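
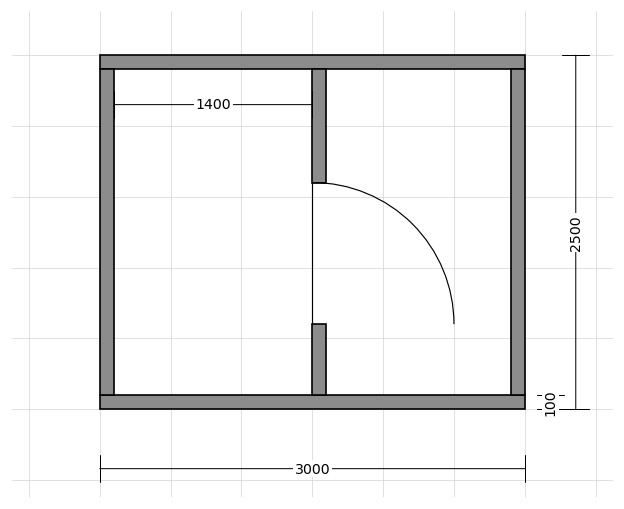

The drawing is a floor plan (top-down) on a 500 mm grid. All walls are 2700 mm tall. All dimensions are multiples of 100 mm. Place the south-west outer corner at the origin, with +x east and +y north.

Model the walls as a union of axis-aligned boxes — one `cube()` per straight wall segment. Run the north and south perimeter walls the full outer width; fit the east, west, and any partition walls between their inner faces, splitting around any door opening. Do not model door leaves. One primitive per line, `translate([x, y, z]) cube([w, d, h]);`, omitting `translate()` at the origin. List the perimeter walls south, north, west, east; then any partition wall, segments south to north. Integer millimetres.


cube([3000, 100, 2700]);
translate([0, 2400, 0]) cube([3000, 100, 2700]);
translate([0, 100, 0]) cube([100, 2300, 2700]);
translate([2900, 100, 0]) cube([100, 2300, 2700]);
translate([1500, 100, 0]) cube([100, 500, 2700]);
translate([1500, 1600, 0]) cube([100, 800, 2700]);


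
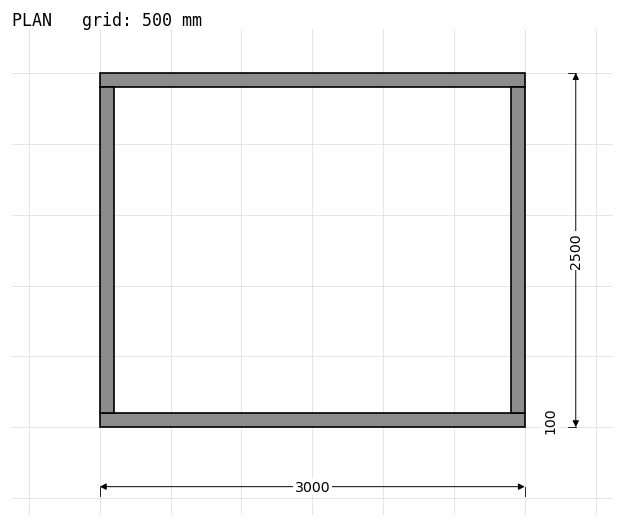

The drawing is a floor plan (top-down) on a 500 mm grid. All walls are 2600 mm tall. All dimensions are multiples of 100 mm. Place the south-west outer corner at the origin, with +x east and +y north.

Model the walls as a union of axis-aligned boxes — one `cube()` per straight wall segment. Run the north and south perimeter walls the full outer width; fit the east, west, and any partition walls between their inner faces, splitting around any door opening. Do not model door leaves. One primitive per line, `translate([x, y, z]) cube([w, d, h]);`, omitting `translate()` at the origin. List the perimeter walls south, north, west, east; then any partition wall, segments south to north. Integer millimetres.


cube([3000, 100, 2600]);
translate([0, 2400, 0]) cube([3000, 100, 2600]);
translate([0, 100, 0]) cube([100, 2300, 2600]);
translate([2900, 100, 0]) cube([100, 2300, 2600]);


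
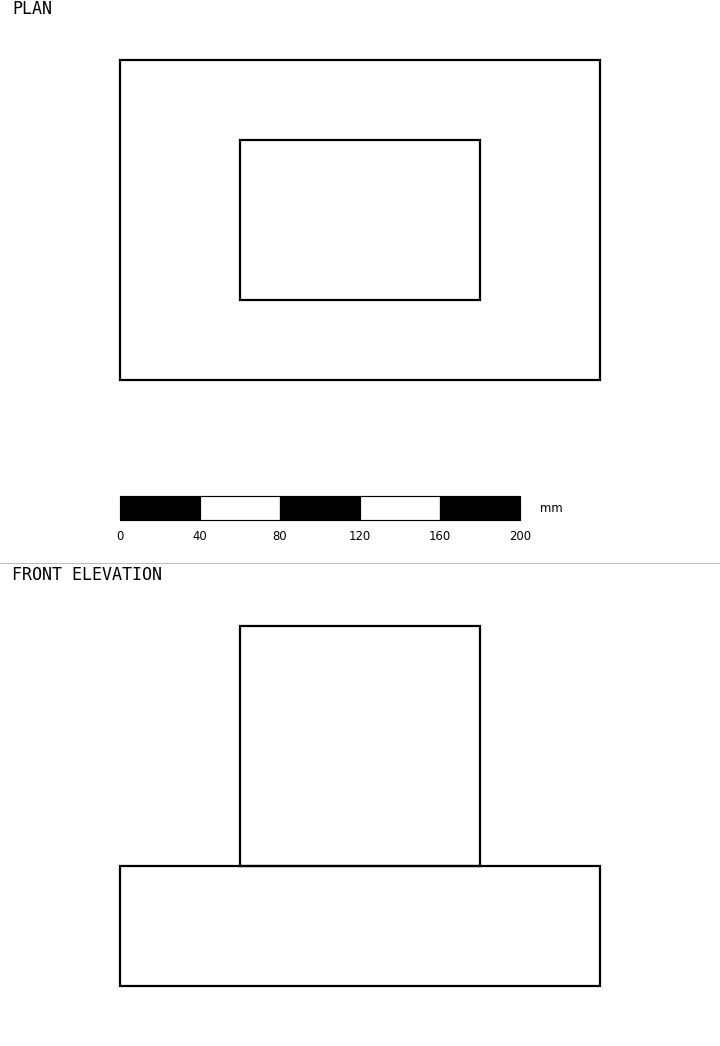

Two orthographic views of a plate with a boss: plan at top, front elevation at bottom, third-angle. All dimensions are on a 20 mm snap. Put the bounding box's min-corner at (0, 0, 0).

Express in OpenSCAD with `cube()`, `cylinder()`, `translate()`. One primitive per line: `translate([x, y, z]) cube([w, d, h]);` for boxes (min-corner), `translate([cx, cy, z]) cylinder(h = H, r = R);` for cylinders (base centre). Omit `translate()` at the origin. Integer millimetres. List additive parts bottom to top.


cube([240, 160, 60]);
translate([60, 40, 60]) cube([120, 80, 120]);


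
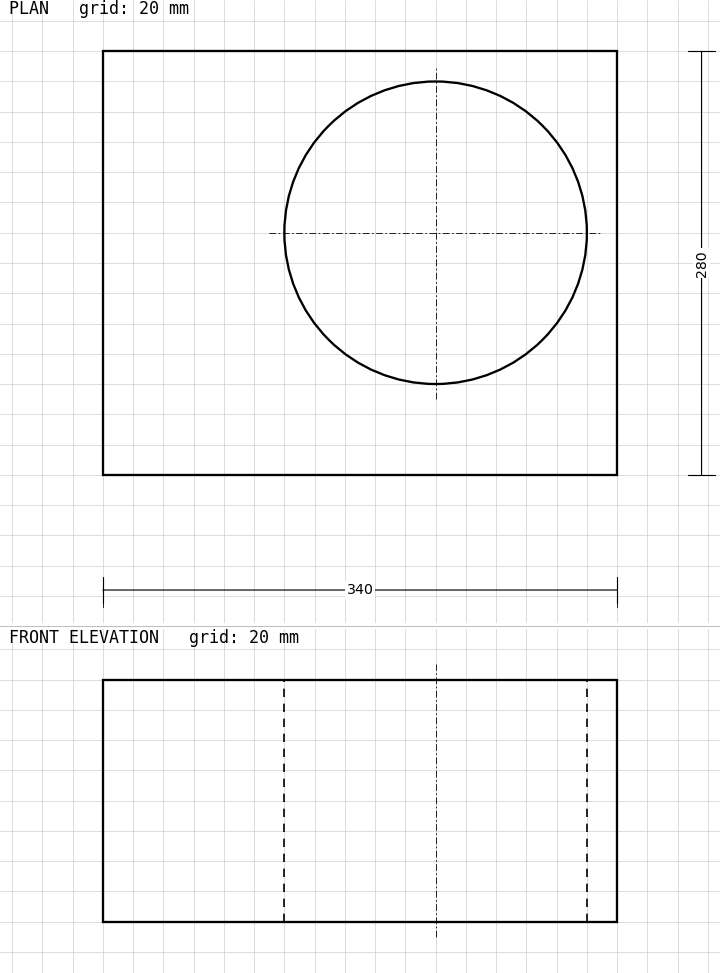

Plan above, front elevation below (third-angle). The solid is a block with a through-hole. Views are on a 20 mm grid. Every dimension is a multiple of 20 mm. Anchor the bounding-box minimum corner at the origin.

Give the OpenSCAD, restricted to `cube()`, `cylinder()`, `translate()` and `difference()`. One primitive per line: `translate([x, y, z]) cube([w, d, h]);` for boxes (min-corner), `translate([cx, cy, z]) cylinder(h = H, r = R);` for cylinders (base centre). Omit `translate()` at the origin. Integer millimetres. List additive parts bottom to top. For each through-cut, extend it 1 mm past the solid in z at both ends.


difference() {
  cube([340, 280, 160]);
  translate([220, 160, -1]) cylinder(h = 162, r = 100);
}


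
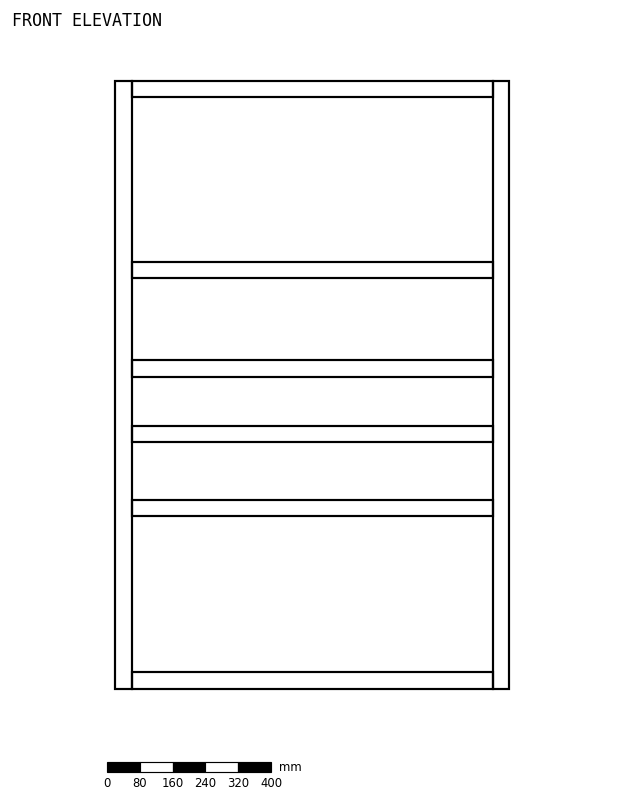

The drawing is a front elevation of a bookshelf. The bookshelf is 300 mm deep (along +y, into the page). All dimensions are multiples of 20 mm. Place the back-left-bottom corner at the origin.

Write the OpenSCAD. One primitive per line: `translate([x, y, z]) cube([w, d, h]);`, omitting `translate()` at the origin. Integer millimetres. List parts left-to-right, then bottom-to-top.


cube([40, 300, 1480]);
translate([40, 0, 0]) cube([880, 300, 40]);
translate([40, 0, 420]) cube([880, 300, 40]);
translate([40, 0, 600]) cube([880, 300, 40]);
translate([40, 0, 760]) cube([880, 300, 40]);
translate([40, 0, 1000]) cube([880, 300, 40]);
translate([40, 0, 1440]) cube([880, 300, 40]);
translate([920, 0, 0]) cube([40, 300, 1480]);


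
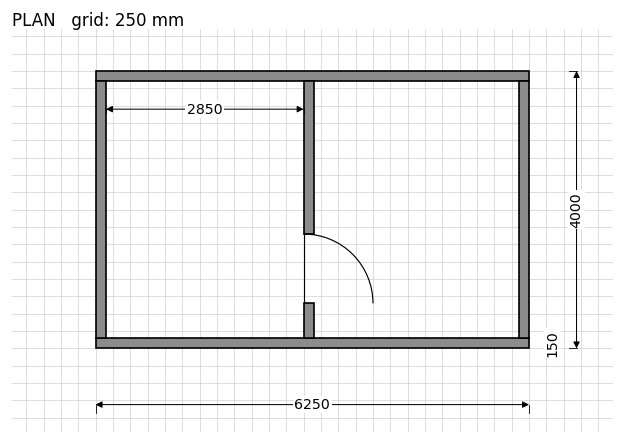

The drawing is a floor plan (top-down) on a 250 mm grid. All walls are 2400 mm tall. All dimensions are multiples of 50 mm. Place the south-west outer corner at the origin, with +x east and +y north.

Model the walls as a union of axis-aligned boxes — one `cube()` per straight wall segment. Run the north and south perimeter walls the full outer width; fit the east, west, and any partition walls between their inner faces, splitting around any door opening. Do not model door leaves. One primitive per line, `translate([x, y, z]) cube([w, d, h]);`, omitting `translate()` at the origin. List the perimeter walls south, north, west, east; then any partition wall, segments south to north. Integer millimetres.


cube([6250, 150, 2400]);
translate([0, 3850, 0]) cube([6250, 150, 2400]);
translate([0, 150, 0]) cube([150, 3700, 2400]);
translate([6100, 150, 0]) cube([150, 3700, 2400]);
translate([3000, 150, 0]) cube([150, 500, 2400]);
translate([3000, 1650, 0]) cube([150, 2200, 2400]);


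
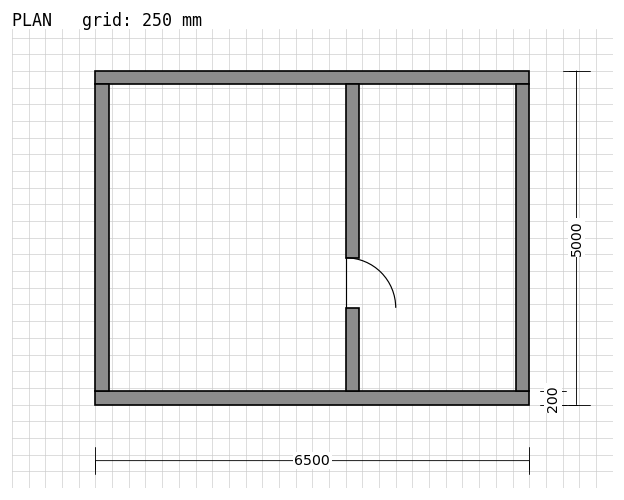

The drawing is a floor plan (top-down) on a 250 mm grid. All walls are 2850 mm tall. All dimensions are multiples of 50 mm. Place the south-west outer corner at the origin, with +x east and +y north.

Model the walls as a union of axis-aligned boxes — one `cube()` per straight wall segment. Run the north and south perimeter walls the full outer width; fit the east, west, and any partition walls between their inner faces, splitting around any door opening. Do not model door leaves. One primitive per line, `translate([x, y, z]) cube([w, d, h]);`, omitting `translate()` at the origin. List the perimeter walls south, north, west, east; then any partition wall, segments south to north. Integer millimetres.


cube([6500, 200, 2850]);
translate([0, 4800, 0]) cube([6500, 200, 2850]);
translate([0, 200, 0]) cube([200, 4600, 2850]);
translate([6300, 200, 0]) cube([200, 4600, 2850]);
translate([3750, 200, 0]) cube([200, 1250, 2850]);
translate([3750, 2200, 0]) cube([200, 2600, 2850]);


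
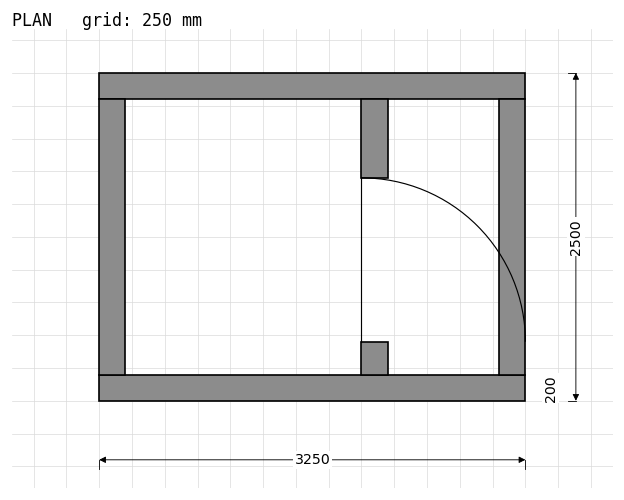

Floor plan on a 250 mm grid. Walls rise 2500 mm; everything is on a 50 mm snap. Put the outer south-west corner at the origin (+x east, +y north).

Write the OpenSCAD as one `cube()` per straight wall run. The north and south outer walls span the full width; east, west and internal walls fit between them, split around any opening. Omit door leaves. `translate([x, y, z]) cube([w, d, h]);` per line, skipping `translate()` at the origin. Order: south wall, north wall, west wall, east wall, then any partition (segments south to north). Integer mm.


cube([3250, 200, 2500]);
translate([0, 2300, 0]) cube([3250, 200, 2500]);
translate([0, 200, 0]) cube([200, 2100, 2500]);
translate([3050, 200, 0]) cube([200, 2100, 2500]);
translate([2000, 200, 0]) cube([200, 250, 2500]);
translate([2000, 1700, 0]) cube([200, 600, 2500]);


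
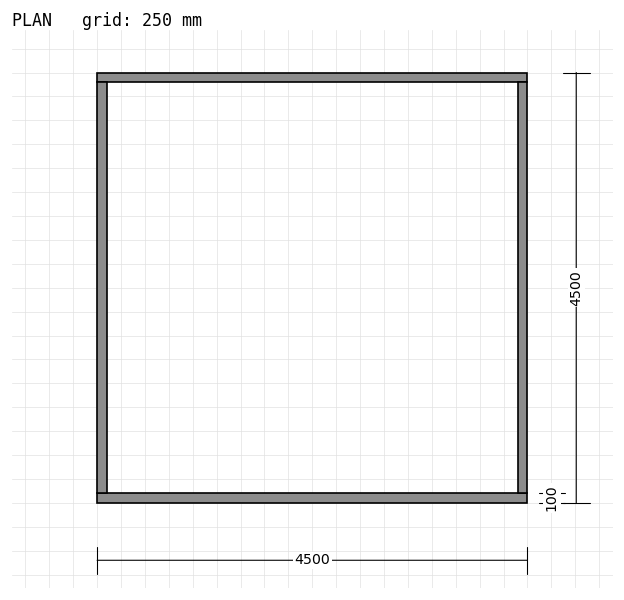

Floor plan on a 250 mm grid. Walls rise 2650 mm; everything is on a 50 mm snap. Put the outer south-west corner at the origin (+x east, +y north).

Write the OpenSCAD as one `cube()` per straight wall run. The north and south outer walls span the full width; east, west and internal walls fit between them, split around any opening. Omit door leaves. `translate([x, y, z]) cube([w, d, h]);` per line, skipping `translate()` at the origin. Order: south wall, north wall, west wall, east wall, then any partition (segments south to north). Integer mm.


cube([4500, 100, 2650]);
translate([0, 4400, 0]) cube([4500, 100, 2650]);
translate([0, 100, 0]) cube([100, 4300, 2650]);
translate([4400, 100, 0]) cube([100, 4300, 2650]);


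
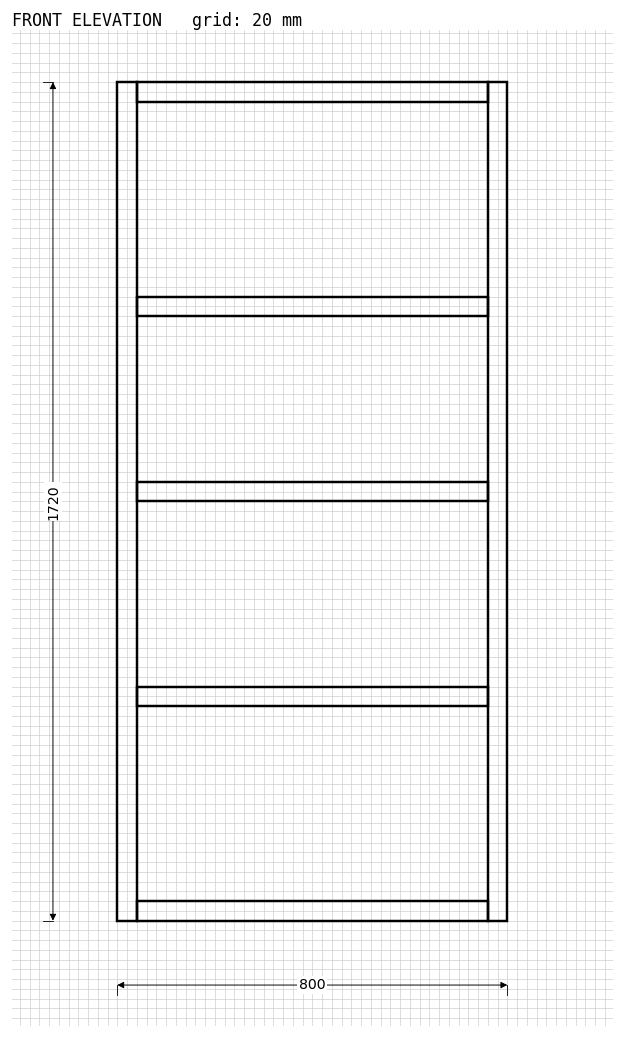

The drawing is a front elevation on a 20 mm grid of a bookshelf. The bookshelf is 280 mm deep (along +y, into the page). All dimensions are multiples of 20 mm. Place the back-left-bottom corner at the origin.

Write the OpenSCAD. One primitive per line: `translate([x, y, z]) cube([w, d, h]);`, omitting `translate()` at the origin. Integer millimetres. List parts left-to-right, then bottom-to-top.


cube([40, 280, 1720]);
translate([40, 0, 0]) cube([720, 280, 40]);
translate([40, 0, 440]) cube([720, 280, 40]);
translate([40, 0, 860]) cube([720, 280, 40]);
translate([40, 0, 1240]) cube([720, 280, 40]);
translate([40, 0, 1680]) cube([720, 280, 40]);
translate([760, 0, 0]) cube([40, 280, 1720]);


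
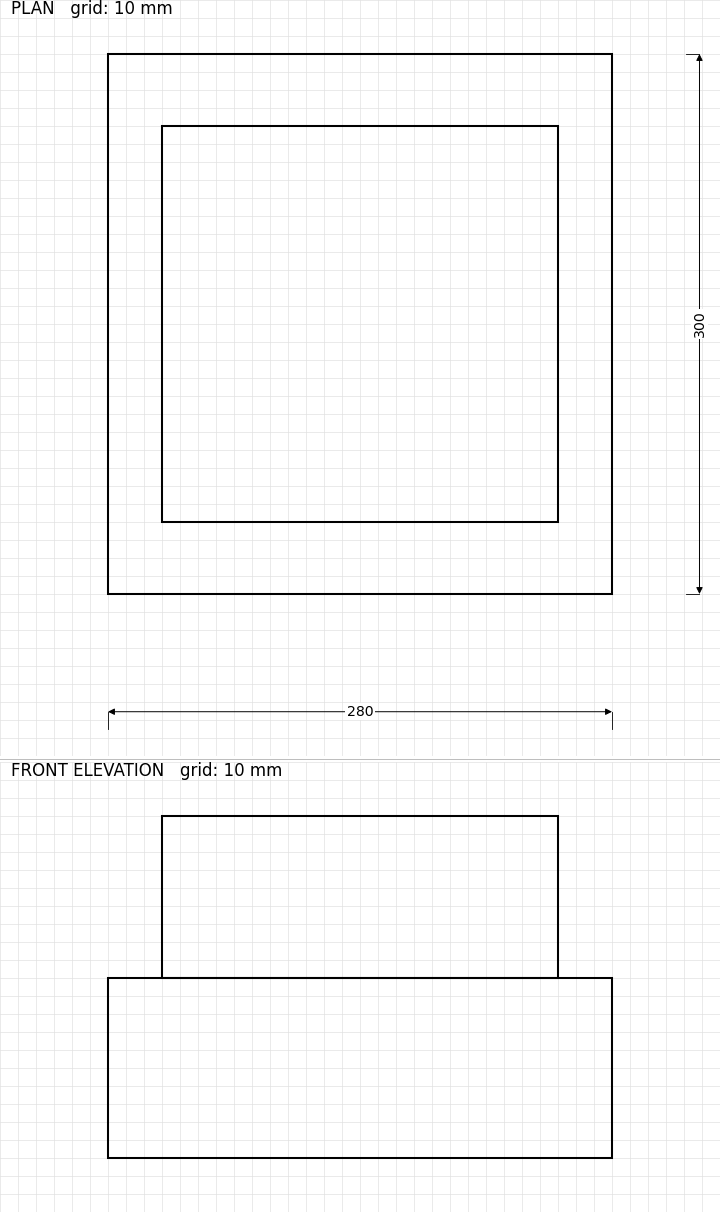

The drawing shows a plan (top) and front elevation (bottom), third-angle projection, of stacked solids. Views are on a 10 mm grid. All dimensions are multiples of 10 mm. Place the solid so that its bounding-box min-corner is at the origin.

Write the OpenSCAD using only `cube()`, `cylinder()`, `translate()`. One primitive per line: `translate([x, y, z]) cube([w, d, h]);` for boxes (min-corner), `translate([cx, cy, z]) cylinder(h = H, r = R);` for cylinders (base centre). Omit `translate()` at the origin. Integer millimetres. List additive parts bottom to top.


cube([280, 300, 100]);
translate([30, 40, 100]) cube([220, 220, 90]);


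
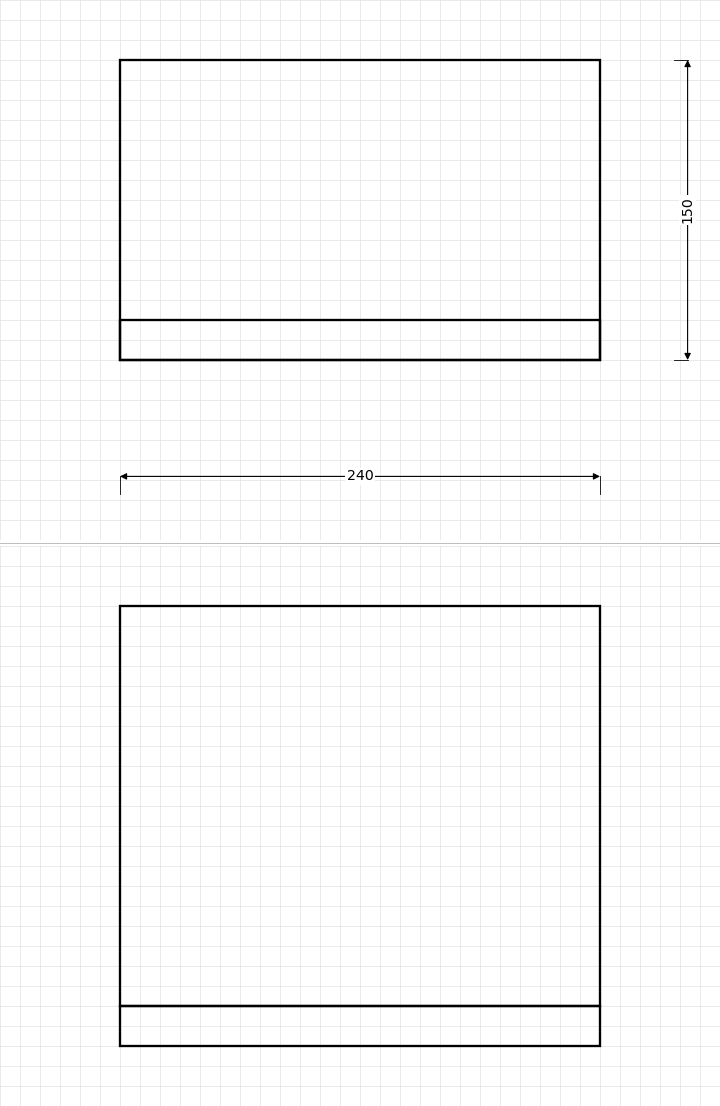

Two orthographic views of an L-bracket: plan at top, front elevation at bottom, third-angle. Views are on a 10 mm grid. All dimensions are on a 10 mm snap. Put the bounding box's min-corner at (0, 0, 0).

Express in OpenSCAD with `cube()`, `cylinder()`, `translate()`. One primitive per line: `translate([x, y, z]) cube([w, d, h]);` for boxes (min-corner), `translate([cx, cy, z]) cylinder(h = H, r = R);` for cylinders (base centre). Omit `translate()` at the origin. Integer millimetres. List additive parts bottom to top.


cube([240, 150, 20]);
translate([0, 0, 20]) cube([240, 20, 200]);


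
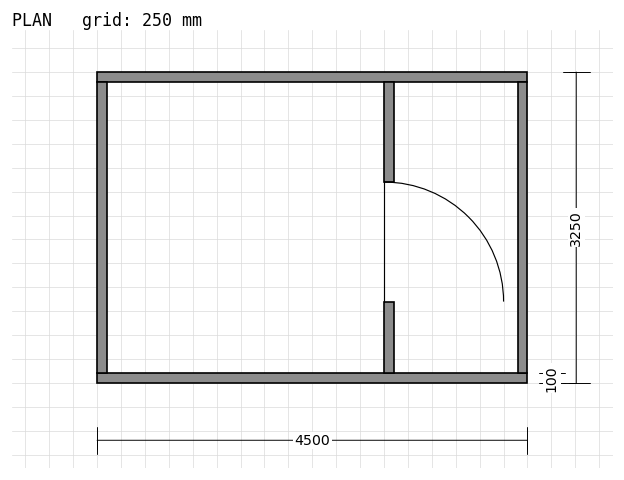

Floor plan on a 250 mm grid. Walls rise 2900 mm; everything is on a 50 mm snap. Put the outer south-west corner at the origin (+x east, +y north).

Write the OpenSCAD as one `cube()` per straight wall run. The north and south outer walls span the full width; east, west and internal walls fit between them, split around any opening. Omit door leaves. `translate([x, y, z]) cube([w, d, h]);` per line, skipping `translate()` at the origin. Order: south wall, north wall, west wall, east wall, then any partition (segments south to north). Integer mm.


cube([4500, 100, 2900]);
translate([0, 3150, 0]) cube([4500, 100, 2900]);
translate([0, 100, 0]) cube([100, 3050, 2900]);
translate([4400, 100, 0]) cube([100, 3050, 2900]);
translate([3000, 100, 0]) cube([100, 750, 2900]);
translate([3000, 2100, 0]) cube([100, 1050, 2900]);


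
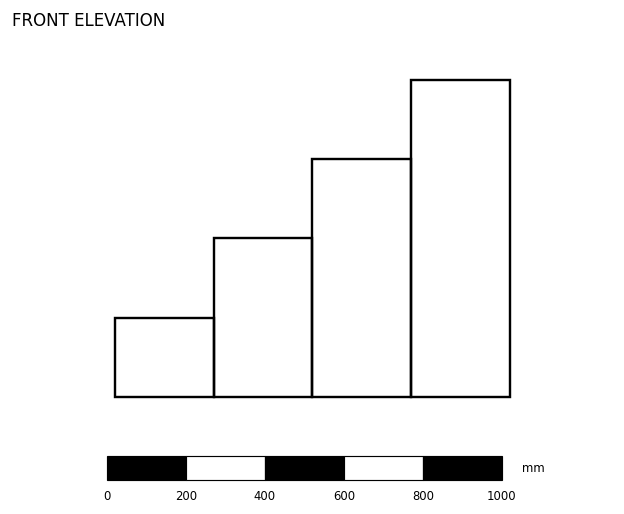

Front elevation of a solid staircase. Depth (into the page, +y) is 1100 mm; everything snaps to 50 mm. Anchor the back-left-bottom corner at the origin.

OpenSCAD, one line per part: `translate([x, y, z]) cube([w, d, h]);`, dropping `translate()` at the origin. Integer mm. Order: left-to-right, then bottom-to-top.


cube([250, 1100, 200]);
translate([250, 0, 0]) cube([250, 1100, 400]);
translate([500, 0, 0]) cube([250, 1100, 600]);
translate([750, 0, 0]) cube([250, 1100, 800]);


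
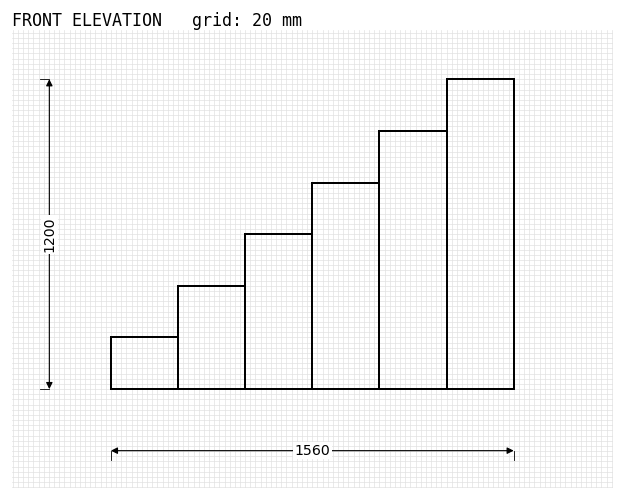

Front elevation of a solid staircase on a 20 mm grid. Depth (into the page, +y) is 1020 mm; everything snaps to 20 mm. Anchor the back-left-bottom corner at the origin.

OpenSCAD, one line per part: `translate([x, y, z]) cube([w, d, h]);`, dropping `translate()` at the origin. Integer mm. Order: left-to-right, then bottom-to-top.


cube([260, 1020, 200]);
translate([260, 0, 0]) cube([260, 1020, 400]);
translate([520, 0, 0]) cube([260, 1020, 600]);
translate([780, 0, 0]) cube([260, 1020, 800]);
translate([1040, 0, 0]) cube([260, 1020, 1000]);
translate([1300, 0, 0]) cube([260, 1020, 1200]);


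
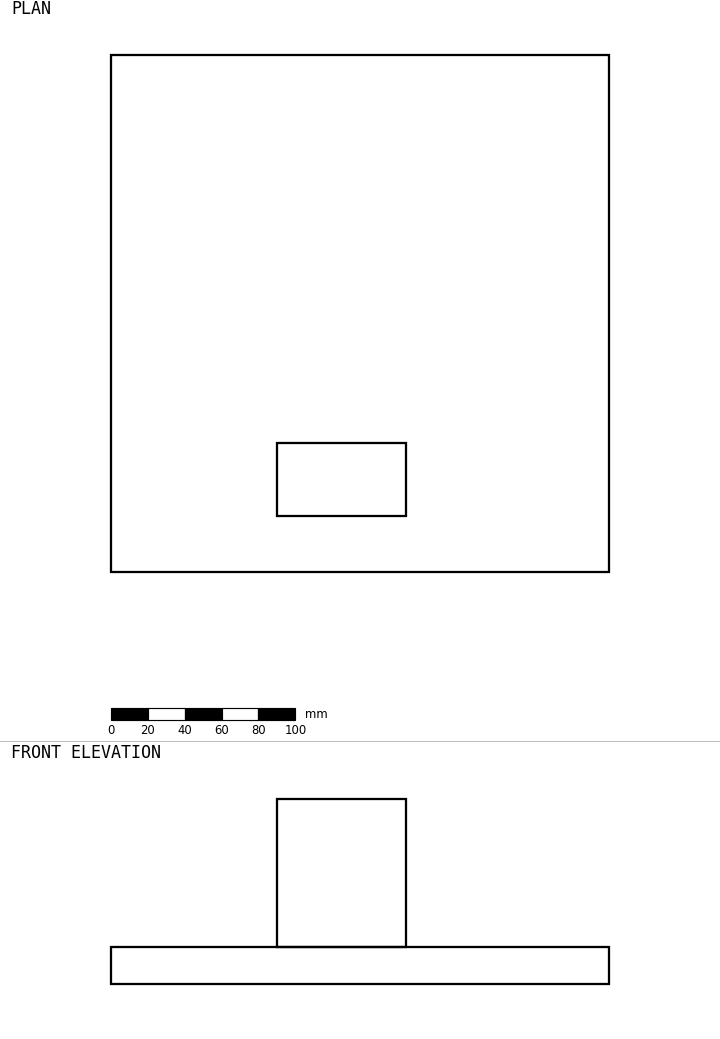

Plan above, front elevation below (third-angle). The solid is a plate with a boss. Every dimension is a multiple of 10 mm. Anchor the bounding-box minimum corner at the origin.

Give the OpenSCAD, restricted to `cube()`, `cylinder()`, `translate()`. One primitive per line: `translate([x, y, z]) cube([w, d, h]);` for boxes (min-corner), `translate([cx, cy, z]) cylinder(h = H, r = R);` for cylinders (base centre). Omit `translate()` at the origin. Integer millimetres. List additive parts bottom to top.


cube([270, 280, 20]);
translate([90, 30, 20]) cube([70, 40, 80]);


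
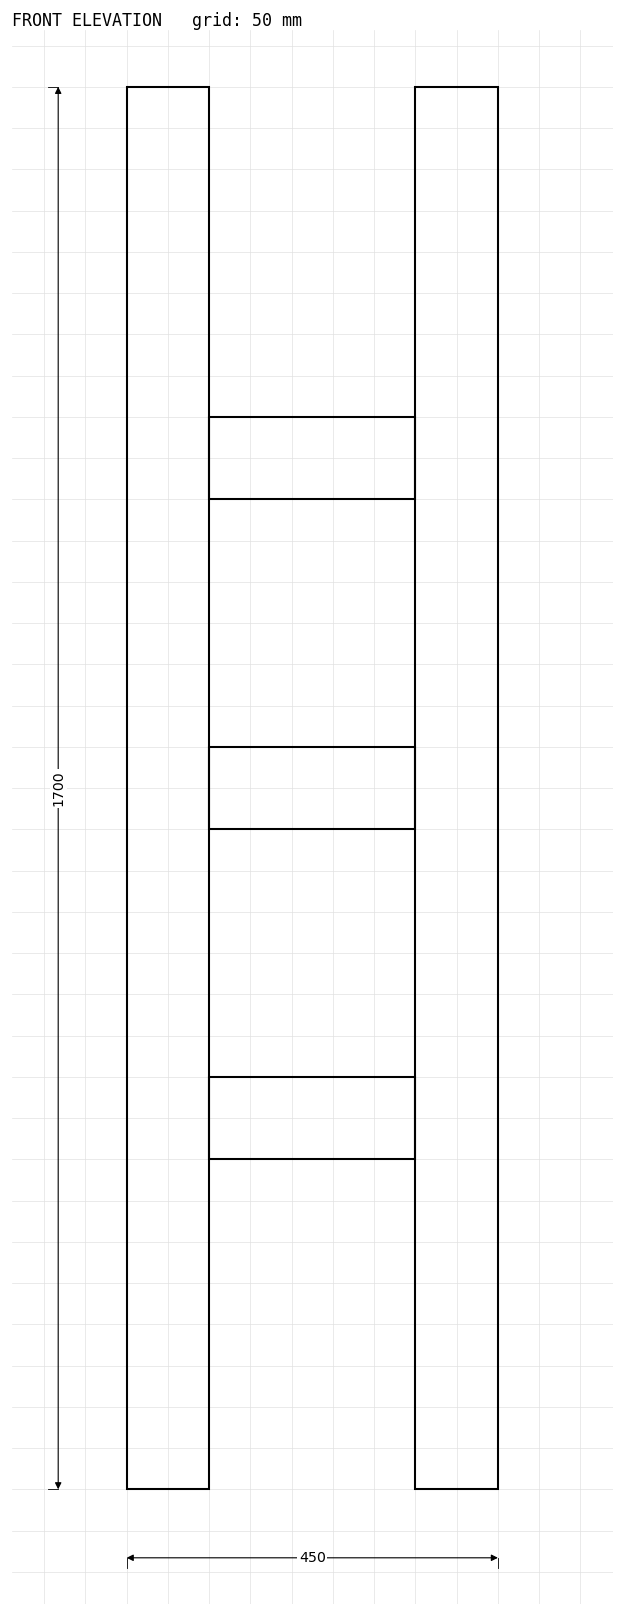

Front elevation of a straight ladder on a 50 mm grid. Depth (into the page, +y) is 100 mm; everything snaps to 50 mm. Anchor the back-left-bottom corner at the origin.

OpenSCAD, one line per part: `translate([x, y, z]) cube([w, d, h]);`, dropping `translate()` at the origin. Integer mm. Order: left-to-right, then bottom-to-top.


cube([100, 100, 1700]);
translate([100, 0, 400]) cube([250, 100, 100]);
translate([100, 0, 800]) cube([250, 100, 100]);
translate([100, 0, 1200]) cube([250, 100, 100]);
translate([350, 0, 0]) cube([100, 100, 1700]);


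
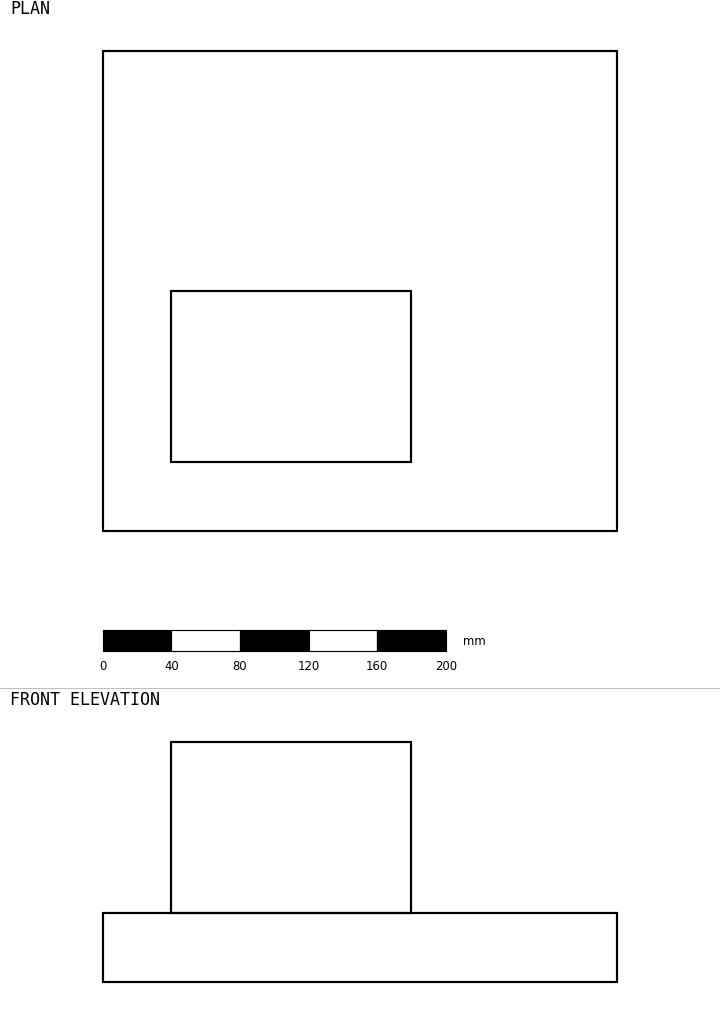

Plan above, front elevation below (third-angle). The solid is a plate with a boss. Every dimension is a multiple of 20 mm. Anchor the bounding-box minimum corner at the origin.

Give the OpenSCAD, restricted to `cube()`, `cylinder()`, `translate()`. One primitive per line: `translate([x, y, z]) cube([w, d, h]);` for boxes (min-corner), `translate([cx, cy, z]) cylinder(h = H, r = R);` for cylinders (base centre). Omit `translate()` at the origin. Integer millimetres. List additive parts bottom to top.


cube([300, 280, 40]);
translate([40, 40, 40]) cube([140, 100, 100]);


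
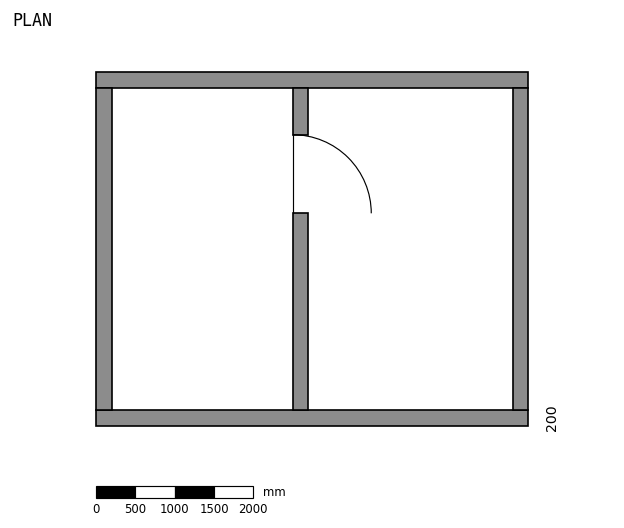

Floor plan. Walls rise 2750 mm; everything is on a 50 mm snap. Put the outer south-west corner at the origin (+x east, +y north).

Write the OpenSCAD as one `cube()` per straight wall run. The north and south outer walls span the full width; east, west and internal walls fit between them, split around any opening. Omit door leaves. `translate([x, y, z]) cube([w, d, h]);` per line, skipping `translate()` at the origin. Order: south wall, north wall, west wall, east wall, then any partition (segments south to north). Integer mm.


cube([5500, 200, 2750]);
translate([0, 4300, 0]) cube([5500, 200, 2750]);
translate([0, 200, 0]) cube([200, 4100, 2750]);
translate([5300, 200, 0]) cube([200, 4100, 2750]);
translate([2500, 200, 0]) cube([200, 2500, 2750]);
translate([2500, 3700, 0]) cube([200, 600, 2750]);


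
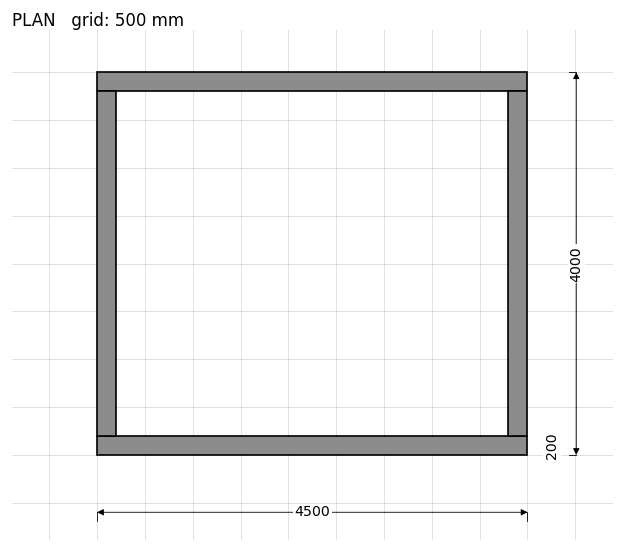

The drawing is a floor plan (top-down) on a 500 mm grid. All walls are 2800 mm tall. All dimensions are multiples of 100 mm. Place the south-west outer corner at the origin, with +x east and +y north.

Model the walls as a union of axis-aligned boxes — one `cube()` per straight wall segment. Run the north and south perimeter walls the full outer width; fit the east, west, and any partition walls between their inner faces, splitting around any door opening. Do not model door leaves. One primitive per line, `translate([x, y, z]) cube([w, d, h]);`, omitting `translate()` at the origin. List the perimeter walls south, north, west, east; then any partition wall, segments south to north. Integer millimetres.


cube([4500, 200, 2800]);
translate([0, 3800, 0]) cube([4500, 200, 2800]);
translate([0, 200, 0]) cube([200, 3600, 2800]);
translate([4300, 200, 0]) cube([200, 3600, 2800]);


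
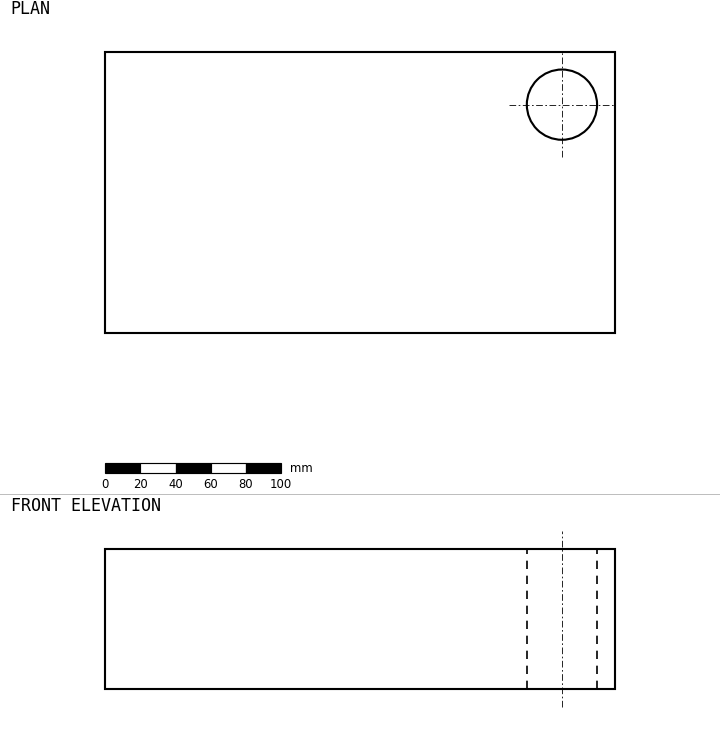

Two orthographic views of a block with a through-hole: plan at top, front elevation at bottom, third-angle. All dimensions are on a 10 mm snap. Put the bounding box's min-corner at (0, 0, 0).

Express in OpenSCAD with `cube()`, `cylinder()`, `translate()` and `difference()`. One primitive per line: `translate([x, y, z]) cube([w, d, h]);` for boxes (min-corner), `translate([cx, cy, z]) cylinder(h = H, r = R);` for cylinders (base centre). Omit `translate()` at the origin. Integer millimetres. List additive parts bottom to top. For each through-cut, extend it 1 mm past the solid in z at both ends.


difference() {
  cube([290, 160, 80]);
  translate([260, 130, -1]) cylinder(h = 82, r = 20);
}


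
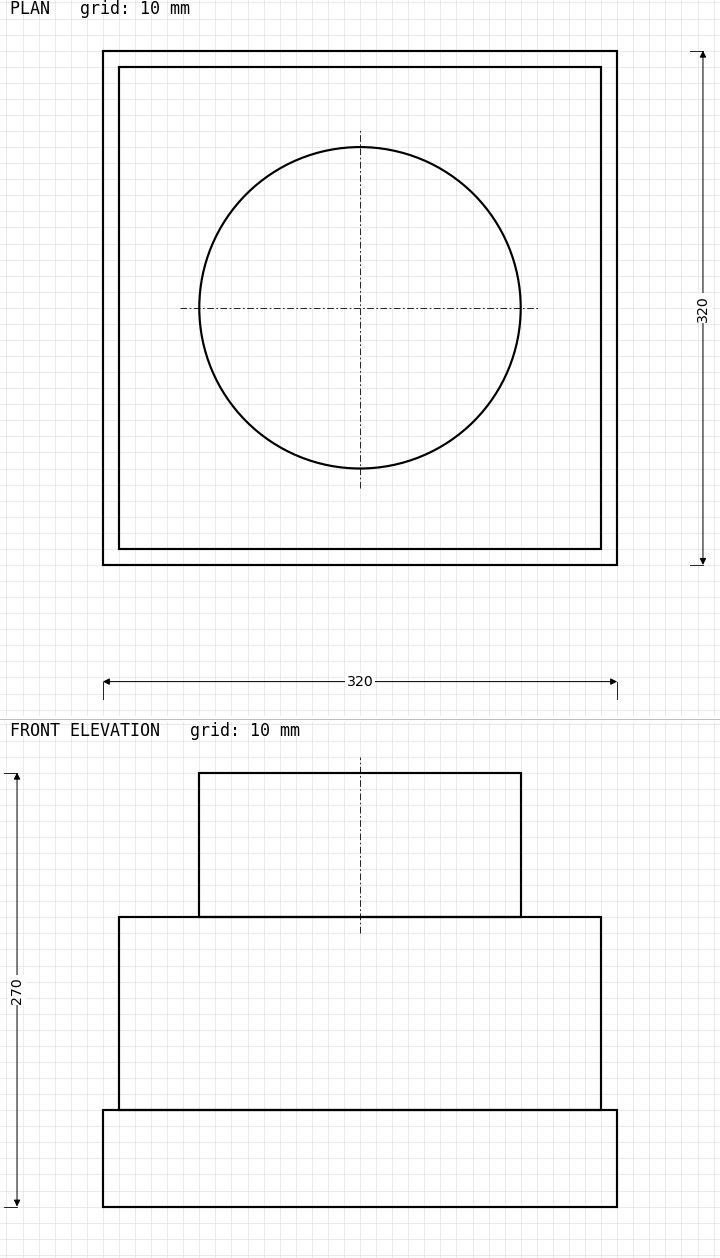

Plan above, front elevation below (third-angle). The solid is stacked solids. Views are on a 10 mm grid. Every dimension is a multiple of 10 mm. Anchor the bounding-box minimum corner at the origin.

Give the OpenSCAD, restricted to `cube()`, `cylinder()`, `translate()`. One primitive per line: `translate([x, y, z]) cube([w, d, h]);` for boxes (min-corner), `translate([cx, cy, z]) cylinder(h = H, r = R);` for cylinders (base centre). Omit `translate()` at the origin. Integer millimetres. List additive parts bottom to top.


cube([320, 320, 60]);
translate([10, 10, 60]) cube([300, 300, 120]);
translate([160, 160, 180]) cylinder(h = 90, r = 100);


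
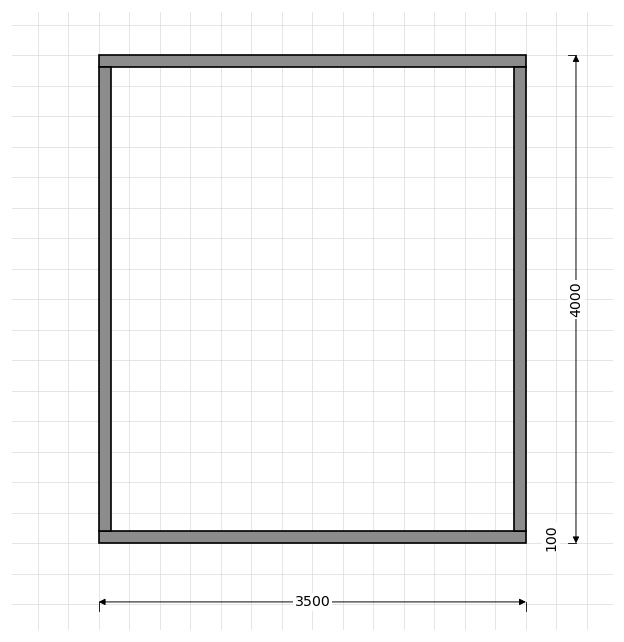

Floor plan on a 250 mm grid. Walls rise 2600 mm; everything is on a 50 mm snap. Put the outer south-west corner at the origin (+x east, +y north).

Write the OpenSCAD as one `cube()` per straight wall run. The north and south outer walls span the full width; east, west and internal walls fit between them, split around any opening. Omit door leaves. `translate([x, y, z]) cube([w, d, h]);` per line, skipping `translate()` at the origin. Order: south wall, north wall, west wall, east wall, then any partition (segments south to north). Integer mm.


cube([3500, 100, 2600]);
translate([0, 3900, 0]) cube([3500, 100, 2600]);
translate([0, 100, 0]) cube([100, 3800, 2600]);
translate([3400, 100, 0]) cube([100, 3800, 2600]);


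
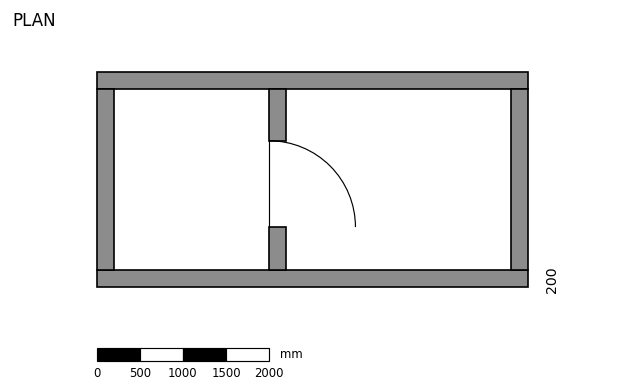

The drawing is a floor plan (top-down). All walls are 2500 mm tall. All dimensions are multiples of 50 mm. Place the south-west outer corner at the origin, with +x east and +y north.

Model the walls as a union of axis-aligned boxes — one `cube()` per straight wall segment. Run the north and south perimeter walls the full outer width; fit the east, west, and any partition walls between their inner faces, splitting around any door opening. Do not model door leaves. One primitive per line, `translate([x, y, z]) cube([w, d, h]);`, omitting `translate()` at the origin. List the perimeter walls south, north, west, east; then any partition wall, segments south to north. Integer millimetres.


cube([5000, 200, 2500]);
translate([0, 2300, 0]) cube([5000, 200, 2500]);
translate([0, 200, 0]) cube([200, 2100, 2500]);
translate([4800, 200, 0]) cube([200, 2100, 2500]);
translate([2000, 200, 0]) cube([200, 500, 2500]);
translate([2000, 1700, 0]) cube([200, 600, 2500]);


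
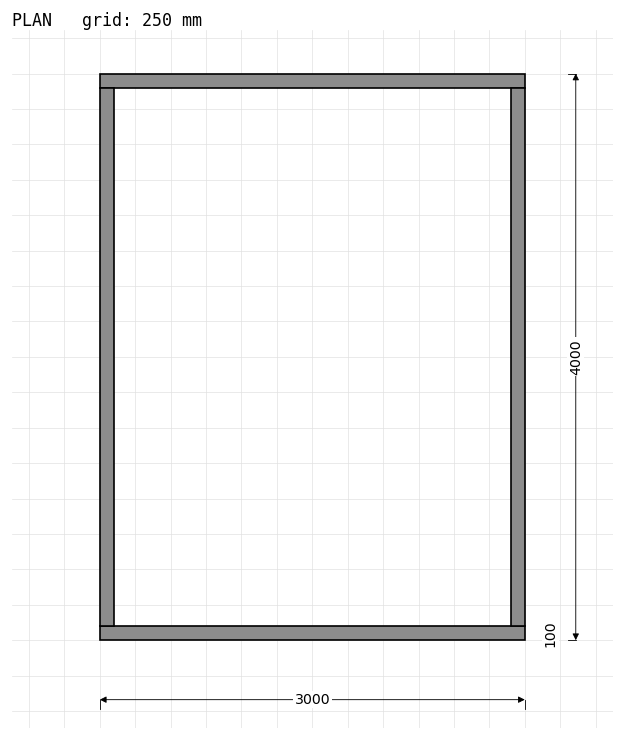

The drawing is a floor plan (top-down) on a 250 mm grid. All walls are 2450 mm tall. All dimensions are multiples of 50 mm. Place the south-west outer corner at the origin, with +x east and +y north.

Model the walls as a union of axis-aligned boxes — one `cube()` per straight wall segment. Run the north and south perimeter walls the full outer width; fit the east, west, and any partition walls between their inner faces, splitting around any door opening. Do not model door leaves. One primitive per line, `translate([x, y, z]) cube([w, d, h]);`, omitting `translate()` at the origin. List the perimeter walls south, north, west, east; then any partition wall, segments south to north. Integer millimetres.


cube([3000, 100, 2450]);
translate([0, 3900, 0]) cube([3000, 100, 2450]);
translate([0, 100, 0]) cube([100, 3800, 2450]);
translate([2900, 100, 0]) cube([100, 3800, 2450]);


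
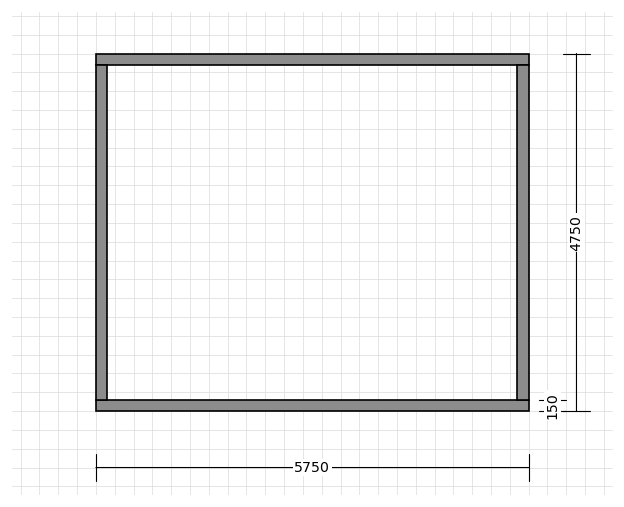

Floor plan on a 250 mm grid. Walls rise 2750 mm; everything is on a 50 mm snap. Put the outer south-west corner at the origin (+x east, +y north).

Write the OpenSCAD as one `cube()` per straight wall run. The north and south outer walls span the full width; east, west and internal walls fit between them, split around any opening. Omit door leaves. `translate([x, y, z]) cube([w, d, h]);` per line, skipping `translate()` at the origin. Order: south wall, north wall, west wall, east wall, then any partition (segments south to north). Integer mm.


cube([5750, 150, 2750]);
translate([0, 4600, 0]) cube([5750, 150, 2750]);
translate([0, 150, 0]) cube([150, 4450, 2750]);
translate([5600, 150, 0]) cube([150, 4450, 2750]);


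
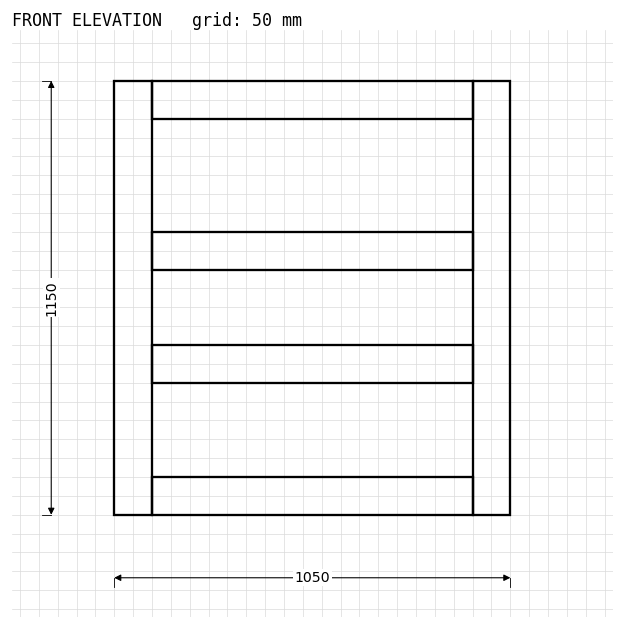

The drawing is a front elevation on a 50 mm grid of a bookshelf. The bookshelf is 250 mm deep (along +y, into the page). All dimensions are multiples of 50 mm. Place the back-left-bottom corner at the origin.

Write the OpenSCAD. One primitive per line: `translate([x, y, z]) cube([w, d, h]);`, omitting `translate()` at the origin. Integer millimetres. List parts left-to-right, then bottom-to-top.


cube([100, 250, 1150]);
translate([100, 0, 0]) cube([850, 250, 100]);
translate([100, 0, 350]) cube([850, 250, 100]);
translate([100, 0, 650]) cube([850, 250, 100]);
translate([100, 0, 1050]) cube([850, 250, 100]);
translate([950, 0, 0]) cube([100, 250, 1150]);


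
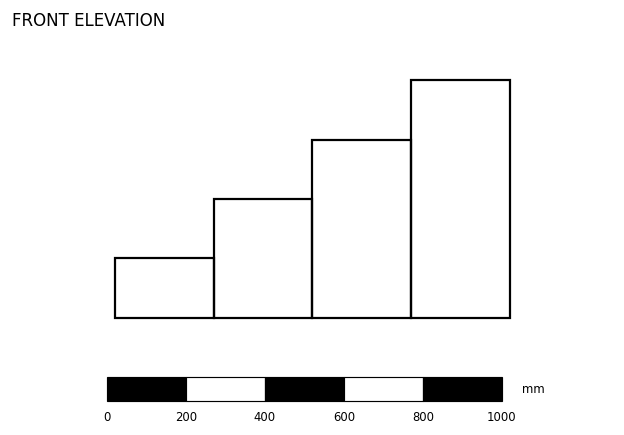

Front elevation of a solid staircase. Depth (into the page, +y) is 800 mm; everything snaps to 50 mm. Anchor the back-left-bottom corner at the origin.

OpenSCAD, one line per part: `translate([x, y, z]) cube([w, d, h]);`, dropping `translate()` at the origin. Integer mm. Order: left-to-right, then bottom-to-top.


cube([250, 800, 150]);
translate([250, 0, 0]) cube([250, 800, 300]);
translate([500, 0, 0]) cube([250, 800, 450]);
translate([750, 0, 0]) cube([250, 800, 600]);


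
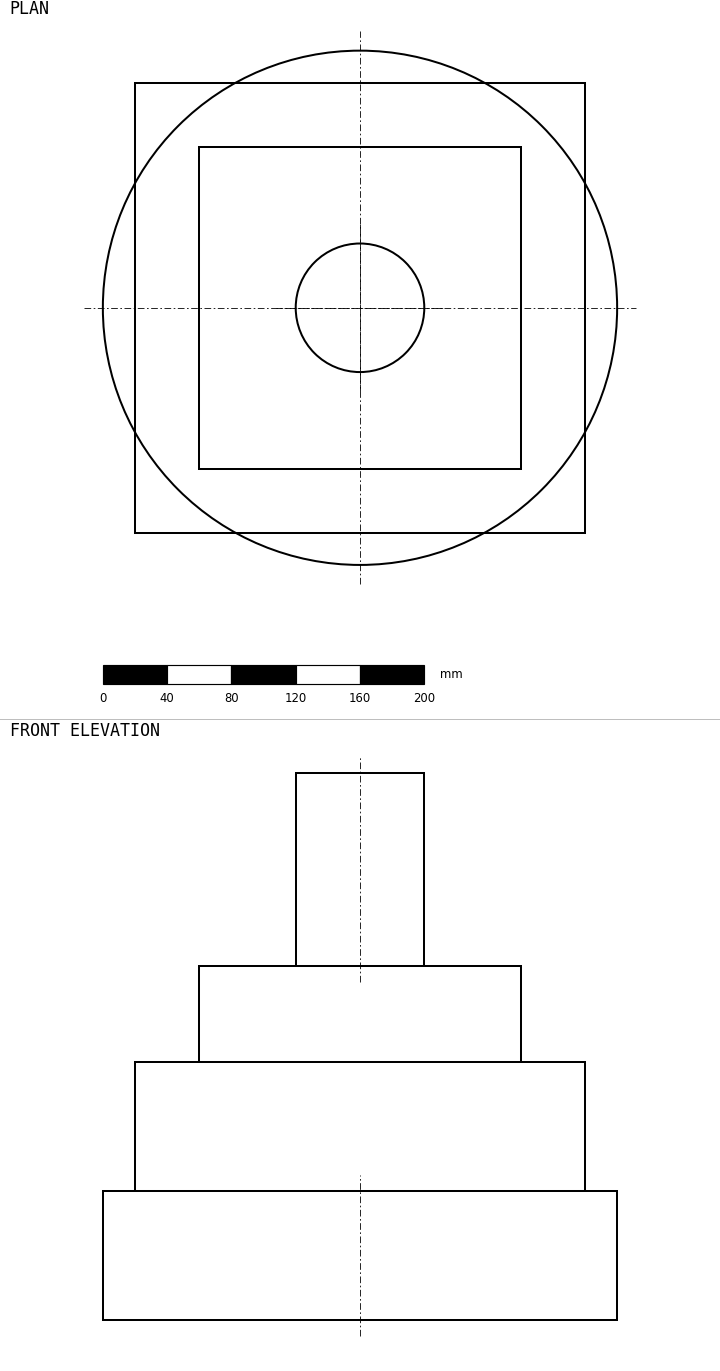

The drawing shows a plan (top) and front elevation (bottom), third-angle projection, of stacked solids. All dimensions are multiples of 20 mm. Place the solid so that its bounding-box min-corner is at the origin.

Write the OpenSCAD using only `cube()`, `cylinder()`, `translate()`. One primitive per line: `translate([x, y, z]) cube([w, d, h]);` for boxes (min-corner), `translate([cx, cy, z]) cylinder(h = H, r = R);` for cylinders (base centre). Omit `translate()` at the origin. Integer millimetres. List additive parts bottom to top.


translate([160, 160, 0]) cylinder(h = 80, r = 160);
translate([20, 20, 80]) cube([280, 280, 80]);
translate([60, 60, 160]) cube([200, 200, 60]);
translate([160, 160, 220]) cylinder(h = 120, r = 40);


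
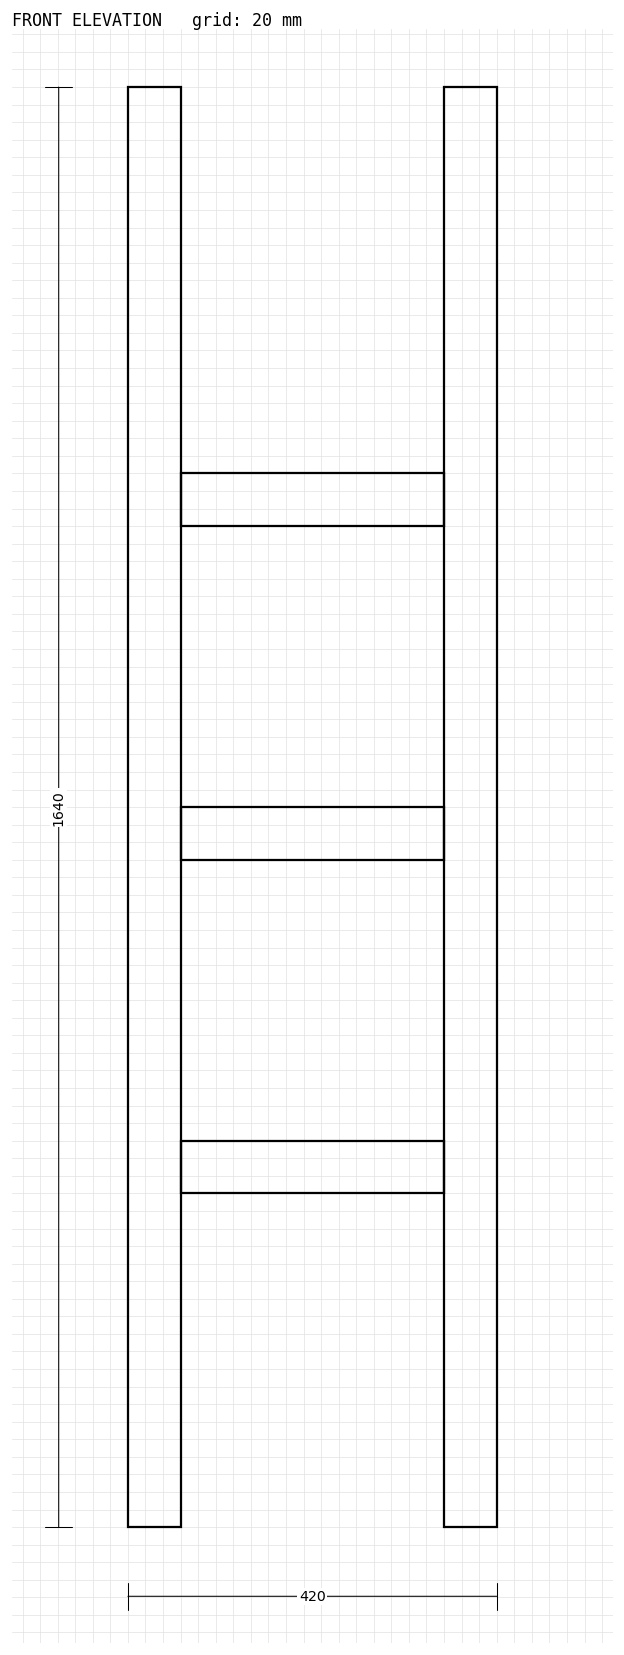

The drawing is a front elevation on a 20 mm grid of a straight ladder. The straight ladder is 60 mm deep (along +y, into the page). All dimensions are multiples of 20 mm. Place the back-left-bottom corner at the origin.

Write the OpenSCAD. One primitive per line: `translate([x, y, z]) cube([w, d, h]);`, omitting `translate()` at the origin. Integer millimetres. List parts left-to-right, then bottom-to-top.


cube([60, 60, 1640]);
translate([60, 0, 380]) cube([300, 60, 60]);
translate([60, 0, 760]) cube([300, 60, 60]);
translate([60, 0, 1140]) cube([300, 60, 60]);
translate([360, 0, 0]) cube([60, 60, 1640]);


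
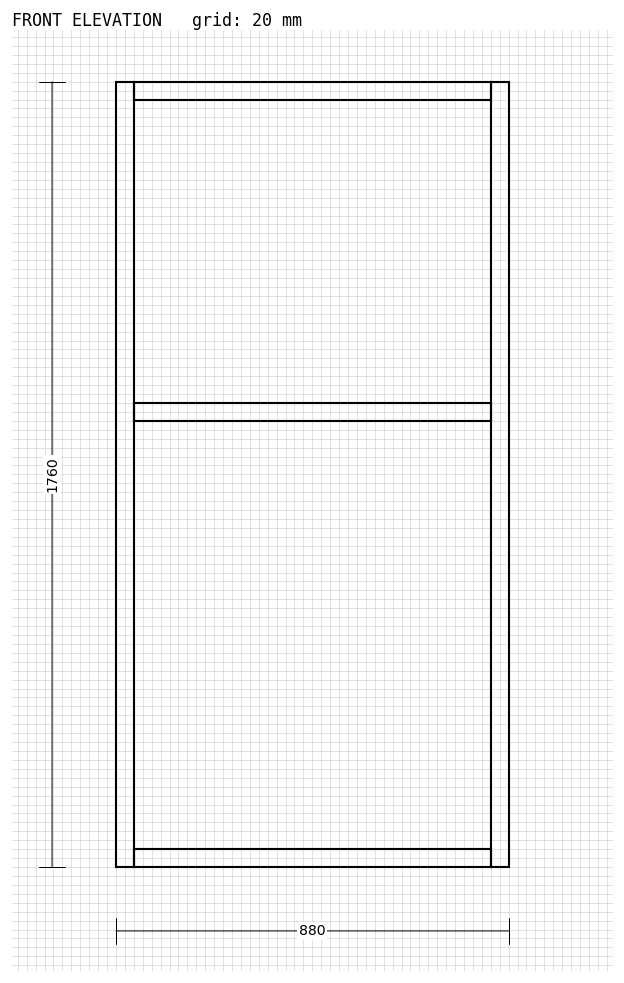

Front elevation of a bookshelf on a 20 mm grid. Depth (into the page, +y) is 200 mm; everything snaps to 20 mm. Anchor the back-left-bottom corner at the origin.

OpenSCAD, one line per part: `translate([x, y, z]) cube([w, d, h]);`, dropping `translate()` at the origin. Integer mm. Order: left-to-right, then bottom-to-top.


cube([40, 200, 1760]);
translate([40, 0, 0]) cube([800, 200, 40]);
translate([40, 0, 1000]) cube([800, 200, 40]);
translate([40, 0, 1720]) cube([800, 200, 40]);
translate([840, 0, 0]) cube([40, 200, 1760]);


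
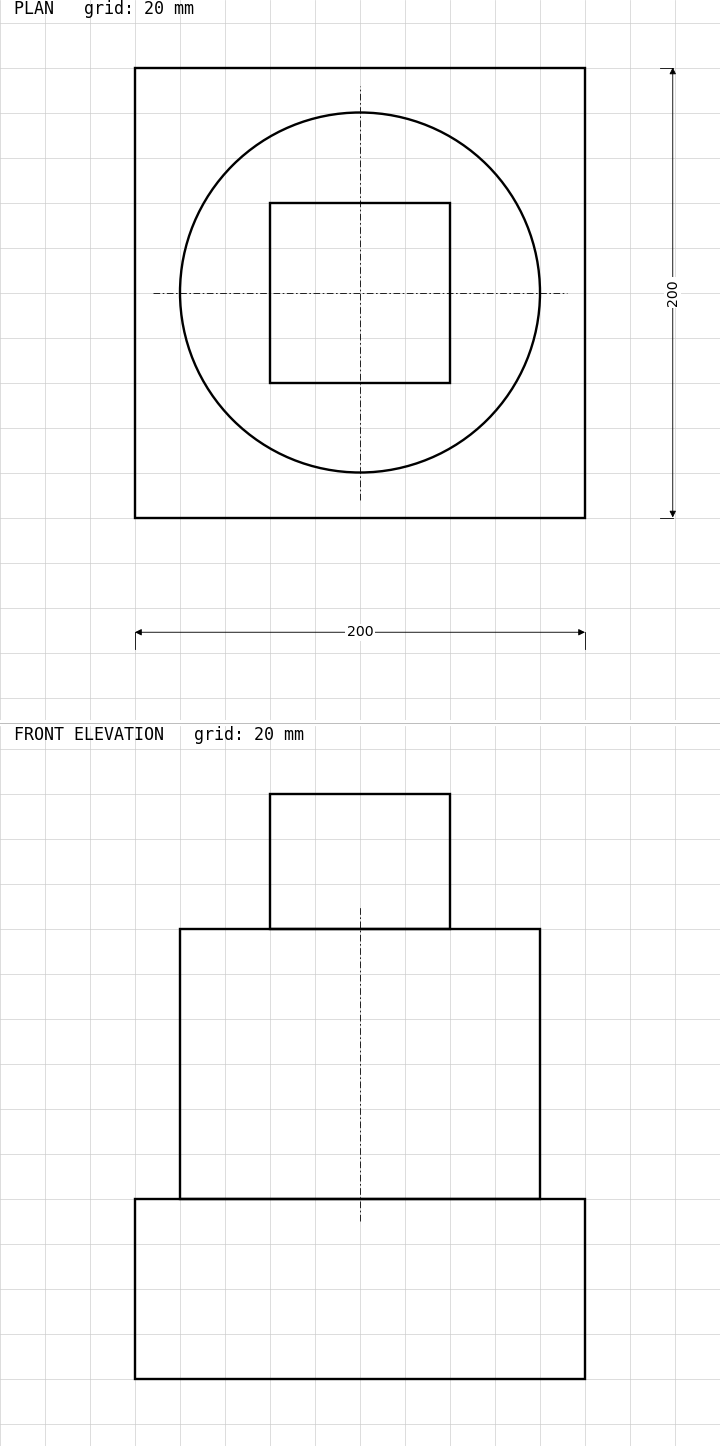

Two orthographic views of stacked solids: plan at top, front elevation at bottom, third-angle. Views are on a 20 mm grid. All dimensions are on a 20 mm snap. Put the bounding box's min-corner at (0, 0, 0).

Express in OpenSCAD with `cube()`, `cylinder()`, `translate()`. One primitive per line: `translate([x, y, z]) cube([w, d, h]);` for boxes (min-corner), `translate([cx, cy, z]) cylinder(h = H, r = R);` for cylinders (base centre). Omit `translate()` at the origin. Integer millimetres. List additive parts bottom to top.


cube([200, 200, 80]);
translate([100, 100, 80]) cylinder(h = 120, r = 80);
translate([60, 60, 200]) cube([80, 80, 60]);


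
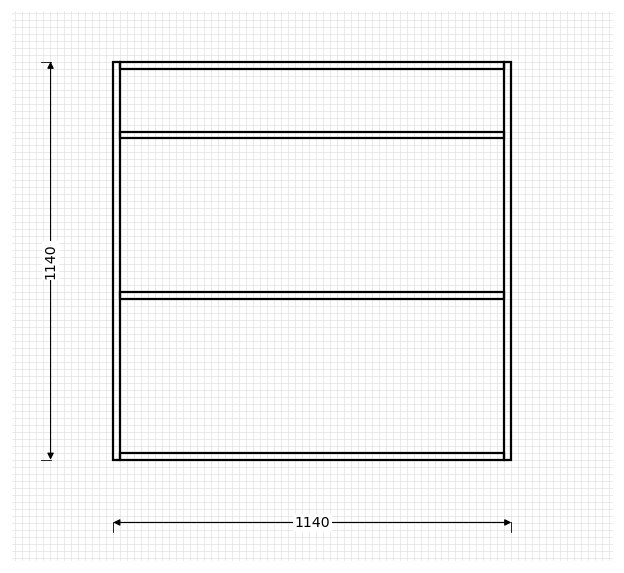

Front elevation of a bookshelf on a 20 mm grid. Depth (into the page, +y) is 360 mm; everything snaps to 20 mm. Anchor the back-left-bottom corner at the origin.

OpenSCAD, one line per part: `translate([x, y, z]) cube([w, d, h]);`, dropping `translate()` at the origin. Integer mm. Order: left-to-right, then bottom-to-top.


cube([20, 360, 1140]);
translate([20, 0, 0]) cube([1100, 360, 20]);
translate([20, 0, 460]) cube([1100, 360, 20]);
translate([20, 0, 920]) cube([1100, 360, 20]);
translate([20, 0, 1120]) cube([1100, 360, 20]);
translate([1120, 0, 0]) cube([20, 360, 1140]);


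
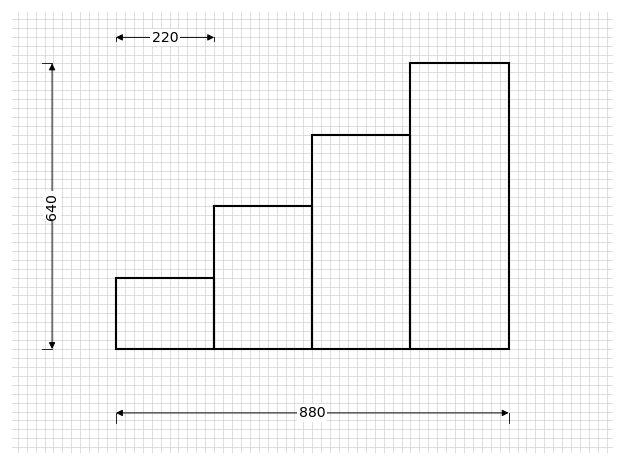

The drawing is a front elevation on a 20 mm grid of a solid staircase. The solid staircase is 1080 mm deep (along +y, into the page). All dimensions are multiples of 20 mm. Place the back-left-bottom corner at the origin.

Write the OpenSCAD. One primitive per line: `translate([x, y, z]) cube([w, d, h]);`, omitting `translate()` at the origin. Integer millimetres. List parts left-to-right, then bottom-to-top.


cube([220, 1080, 160]);
translate([220, 0, 0]) cube([220, 1080, 320]);
translate([440, 0, 0]) cube([220, 1080, 480]);
translate([660, 0, 0]) cube([220, 1080, 640]);


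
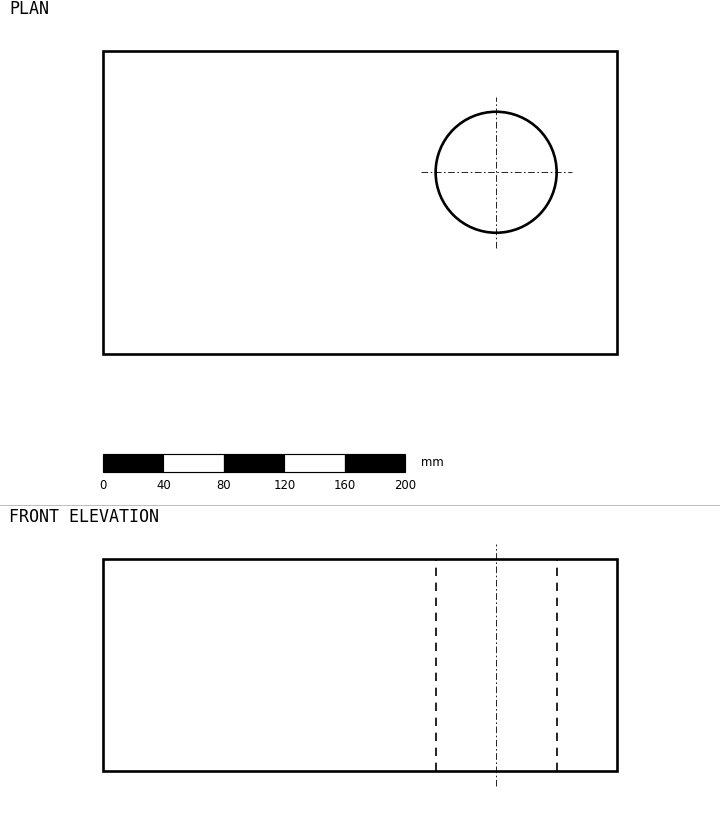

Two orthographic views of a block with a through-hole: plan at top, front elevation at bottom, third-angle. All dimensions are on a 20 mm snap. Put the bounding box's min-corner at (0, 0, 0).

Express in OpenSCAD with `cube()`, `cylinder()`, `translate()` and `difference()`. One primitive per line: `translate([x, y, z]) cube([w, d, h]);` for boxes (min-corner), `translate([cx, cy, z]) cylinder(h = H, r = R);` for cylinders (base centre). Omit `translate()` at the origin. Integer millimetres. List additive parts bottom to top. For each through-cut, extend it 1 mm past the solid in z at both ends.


difference() {
  cube([340, 200, 140]);
  translate([260, 120, -1]) cylinder(h = 142, r = 40);
}


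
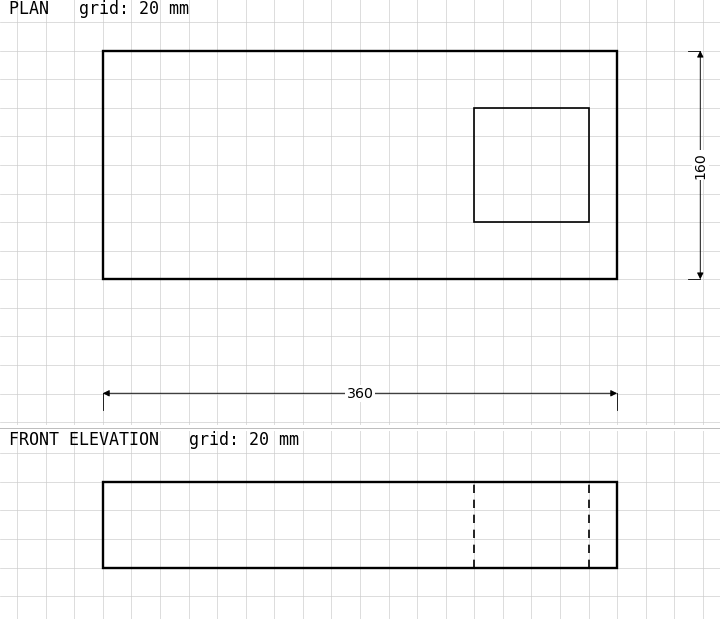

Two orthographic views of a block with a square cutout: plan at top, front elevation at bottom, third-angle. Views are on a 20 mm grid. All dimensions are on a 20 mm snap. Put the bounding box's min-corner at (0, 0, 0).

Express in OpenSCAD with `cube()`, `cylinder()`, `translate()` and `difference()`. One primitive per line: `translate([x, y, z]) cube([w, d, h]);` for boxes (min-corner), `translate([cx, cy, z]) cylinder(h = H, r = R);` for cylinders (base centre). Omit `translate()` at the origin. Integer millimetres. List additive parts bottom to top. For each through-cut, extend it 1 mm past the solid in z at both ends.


difference() {
  cube([360, 160, 60]);
  translate([260, 40, -1]) cube([80, 80, 62]);
}


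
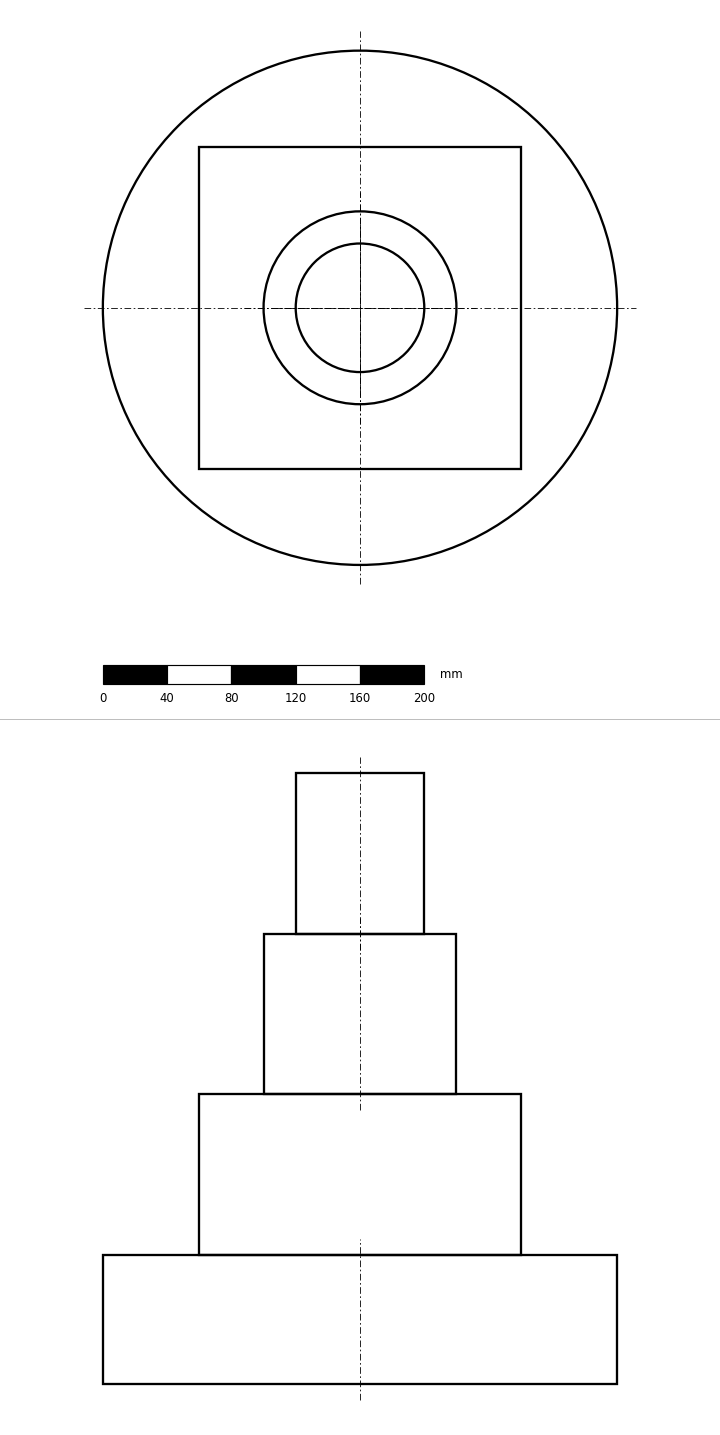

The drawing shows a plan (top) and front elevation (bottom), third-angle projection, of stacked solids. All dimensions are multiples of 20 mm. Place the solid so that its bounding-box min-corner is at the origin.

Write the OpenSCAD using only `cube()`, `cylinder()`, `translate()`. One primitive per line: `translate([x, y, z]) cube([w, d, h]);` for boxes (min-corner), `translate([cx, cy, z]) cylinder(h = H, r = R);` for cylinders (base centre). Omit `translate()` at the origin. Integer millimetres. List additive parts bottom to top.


translate([160, 160, 0]) cylinder(h = 80, r = 160);
translate([60, 60, 80]) cube([200, 200, 100]);
translate([160, 160, 180]) cylinder(h = 100, r = 60);
translate([160, 160, 280]) cylinder(h = 100, r = 40);


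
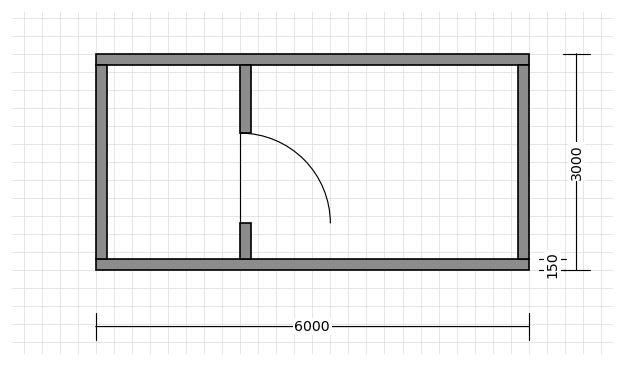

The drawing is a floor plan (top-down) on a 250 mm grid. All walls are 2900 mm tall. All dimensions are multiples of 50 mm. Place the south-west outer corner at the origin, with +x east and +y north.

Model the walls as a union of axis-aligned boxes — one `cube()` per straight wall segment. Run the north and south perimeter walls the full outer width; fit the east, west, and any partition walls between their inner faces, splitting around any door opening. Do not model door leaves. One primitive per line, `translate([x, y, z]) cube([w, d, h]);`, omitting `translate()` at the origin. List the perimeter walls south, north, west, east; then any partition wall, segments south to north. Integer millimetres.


cube([6000, 150, 2900]);
translate([0, 2850, 0]) cube([6000, 150, 2900]);
translate([0, 150, 0]) cube([150, 2700, 2900]);
translate([5850, 150, 0]) cube([150, 2700, 2900]);
translate([2000, 150, 0]) cube([150, 500, 2900]);
translate([2000, 1900, 0]) cube([150, 950, 2900]);


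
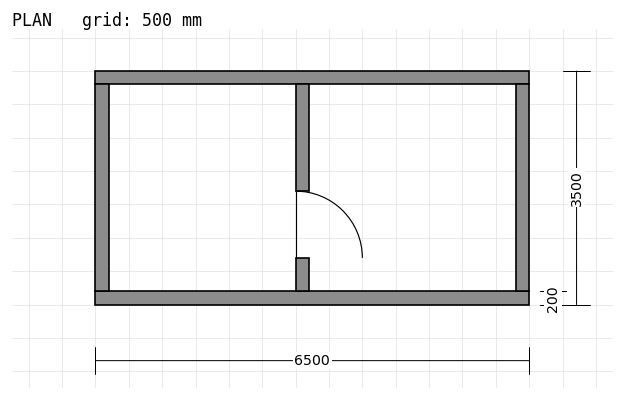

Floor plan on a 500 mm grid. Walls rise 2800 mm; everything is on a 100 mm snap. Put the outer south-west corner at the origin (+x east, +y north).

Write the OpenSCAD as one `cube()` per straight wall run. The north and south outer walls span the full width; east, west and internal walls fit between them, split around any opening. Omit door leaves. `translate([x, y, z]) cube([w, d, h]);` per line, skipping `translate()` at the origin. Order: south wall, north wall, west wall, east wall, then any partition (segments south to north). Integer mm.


cube([6500, 200, 2800]);
translate([0, 3300, 0]) cube([6500, 200, 2800]);
translate([0, 200, 0]) cube([200, 3100, 2800]);
translate([6300, 200, 0]) cube([200, 3100, 2800]);
translate([3000, 200, 0]) cube([200, 500, 2800]);
translate([3000, 1700, 0]) cube([200, 1600, 2800]);
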